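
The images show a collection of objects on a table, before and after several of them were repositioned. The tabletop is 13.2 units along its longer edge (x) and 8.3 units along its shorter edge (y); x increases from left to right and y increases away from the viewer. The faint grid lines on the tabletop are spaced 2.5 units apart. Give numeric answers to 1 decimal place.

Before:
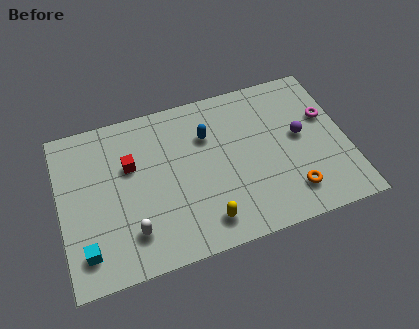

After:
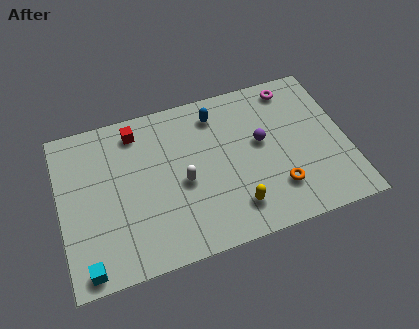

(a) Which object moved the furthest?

the white capsule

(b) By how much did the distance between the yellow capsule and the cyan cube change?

+1.5

Before: roughly 5.4 units apart; after: 6.9. That's 1.5 units further apart.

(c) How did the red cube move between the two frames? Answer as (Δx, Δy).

(0.4, 1.7)

The red cube started near (3.3, 5.3) and ended near (3.7, 7.0).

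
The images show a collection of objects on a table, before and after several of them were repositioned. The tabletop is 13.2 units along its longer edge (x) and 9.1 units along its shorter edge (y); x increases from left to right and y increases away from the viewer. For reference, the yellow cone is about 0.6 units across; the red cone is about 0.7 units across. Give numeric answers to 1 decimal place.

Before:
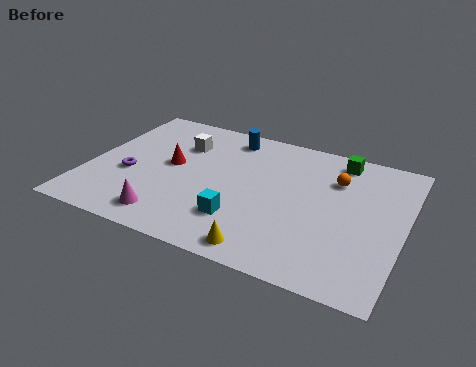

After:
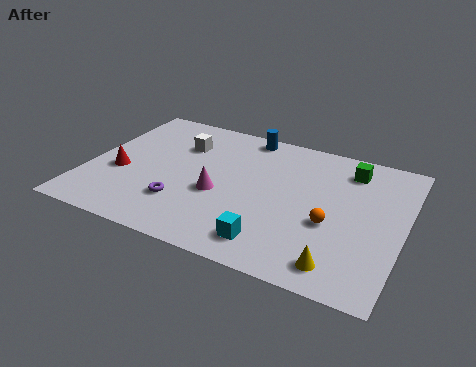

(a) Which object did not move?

the white cube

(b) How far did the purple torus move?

2.6

The purple torus moved from about (1.8, 3.6) to (4.2, 2.5), a distance of √(2.4² + 1.1²) ≈ 2.6.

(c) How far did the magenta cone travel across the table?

2.9

The magenta cone was near (3.8, 1.4) before and (5.6, 3.7) after, so it travelled √(1.8² + 2.3²) ≈ 2.9 units.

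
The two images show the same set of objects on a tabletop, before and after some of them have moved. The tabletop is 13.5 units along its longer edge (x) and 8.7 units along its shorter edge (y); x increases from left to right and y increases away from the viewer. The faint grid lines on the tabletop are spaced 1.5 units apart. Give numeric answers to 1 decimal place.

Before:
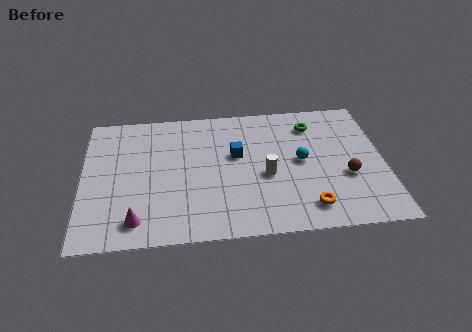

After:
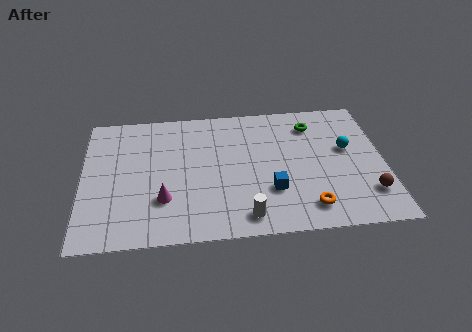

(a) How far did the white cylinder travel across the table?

2.7

The white cylinder was near (8.2, 3.7) before and (7.2, 1.2) after, so it travelled √(1.0² + 2.5²) ≈ 2.7 units.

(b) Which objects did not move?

the green torus and the orange torus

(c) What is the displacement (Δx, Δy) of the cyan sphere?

(2.1, 0.6)

The cyan sphere started near (9.8, 4.5) and ended near (11.9, 5.1).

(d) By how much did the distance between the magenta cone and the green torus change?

-1.7

They were about 9.7 units apart before and 8.0 after — 1.7 units closer together.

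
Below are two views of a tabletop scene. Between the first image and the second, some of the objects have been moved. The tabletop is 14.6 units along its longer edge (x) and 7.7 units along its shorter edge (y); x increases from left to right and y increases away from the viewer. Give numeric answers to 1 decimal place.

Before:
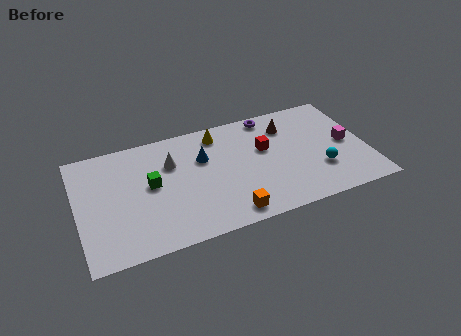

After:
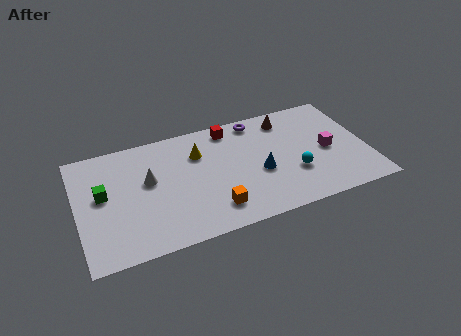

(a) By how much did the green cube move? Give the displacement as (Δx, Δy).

(-2.4, 0.1)

The green cube was at about (3.7, 4.2) and moved to about (1.3, 4.3).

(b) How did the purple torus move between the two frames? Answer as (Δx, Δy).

(-0.7, -0.1)

The purple torus was at about (10.0, 6.9) and moved to about (9.3, 6.8).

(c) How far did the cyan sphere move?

1.3

From (12.1, 2.4) to (10.8, 2.6), the cyan sphere covered √(1.3² + 0.2²) ≈ 1.3 units.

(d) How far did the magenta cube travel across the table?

1.0

The magenta cube moved from about (13.6, 3.8) to (12.6, 3.6), a distance of √(1.0² + 0.2²) ≈ 1.0.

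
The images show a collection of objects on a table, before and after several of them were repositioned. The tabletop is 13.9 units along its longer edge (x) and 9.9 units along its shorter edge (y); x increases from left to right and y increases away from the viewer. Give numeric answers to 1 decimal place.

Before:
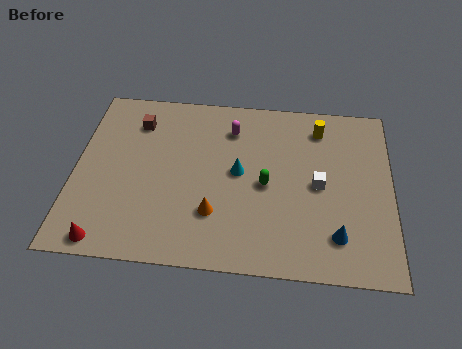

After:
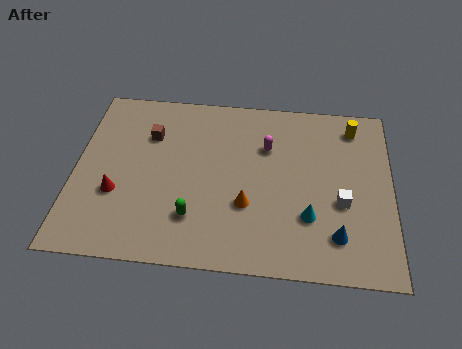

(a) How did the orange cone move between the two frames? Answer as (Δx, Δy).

(1.4, 0.6)

From the two frames, the orange cone sits at roughly (6.2, 2.8) before and (7.6, 3.4) after.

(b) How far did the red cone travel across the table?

2.6

The red cone moved from about (1.6, 0.9) to (1.9, 3.5), a distance of √(0.3² + 2.6²) ≈ 2.6.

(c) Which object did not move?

the blue cone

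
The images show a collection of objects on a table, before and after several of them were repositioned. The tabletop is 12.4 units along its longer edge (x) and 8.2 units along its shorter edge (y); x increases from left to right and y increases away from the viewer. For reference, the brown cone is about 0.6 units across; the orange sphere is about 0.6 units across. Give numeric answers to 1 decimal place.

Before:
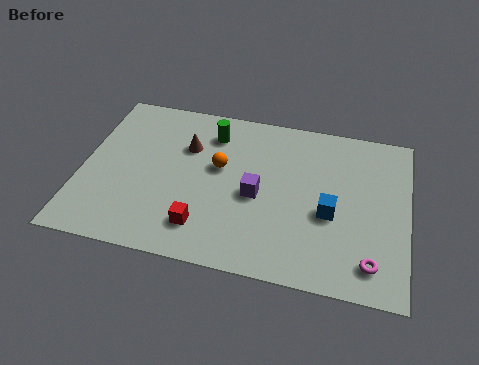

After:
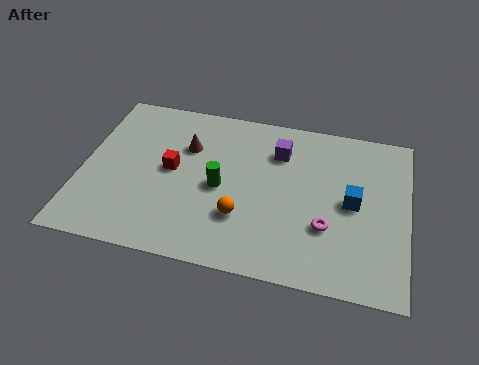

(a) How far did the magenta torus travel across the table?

2.1

The magenta torus was near (11.1, 1.4) before and (9.4, 2.7) after, so it travelled √(1.7² + 1.3²) ≈ 2.1 units.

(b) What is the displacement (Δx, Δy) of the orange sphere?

(1.0, -2.3)

The orange sphere was at about (5.2, 4.8) and moved to about (6.2, 2.5).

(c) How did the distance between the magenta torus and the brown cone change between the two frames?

-2.1

Before: roughly 8.3 units apart; after: 6.2. That's 2.1 units closer together.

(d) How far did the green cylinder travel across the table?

2.7

The green cylinder moved from about (4.8, 6.5) to (5.3, 3.8), a distance of √(0.5² + 2.7²) ≈ 2.7.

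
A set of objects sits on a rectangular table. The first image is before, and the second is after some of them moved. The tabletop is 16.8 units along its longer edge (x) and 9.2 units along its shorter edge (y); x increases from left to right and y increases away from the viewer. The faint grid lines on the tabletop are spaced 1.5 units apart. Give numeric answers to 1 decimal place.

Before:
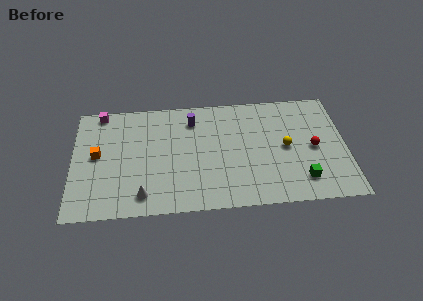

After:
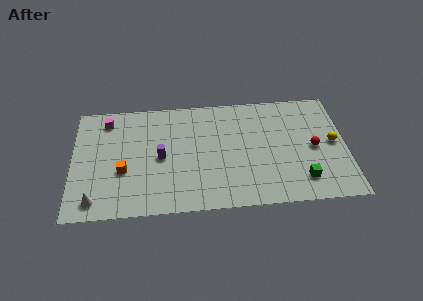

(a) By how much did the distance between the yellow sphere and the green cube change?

+0.6

They were about 2.8 units apart before and 3.4 after — 0.6 units further apart.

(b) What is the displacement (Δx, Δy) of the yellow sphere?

(2.9, 0.1)

From the two frames, the yellow sphere sits at roughly (13.1, 4.6) before and (16.0, 4.7) after.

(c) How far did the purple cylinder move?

3.5

From (7.4, 7.3) to (5.4, 4.4), the purple cylinder covered √(2.0² + 2.9²) ≈ 3.5 units.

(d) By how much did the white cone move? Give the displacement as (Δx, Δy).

(-2.9, -0.2)

From the two frames, the white cone sits at roughly (4.3, 1.5) before and (1.4, 1.3) after.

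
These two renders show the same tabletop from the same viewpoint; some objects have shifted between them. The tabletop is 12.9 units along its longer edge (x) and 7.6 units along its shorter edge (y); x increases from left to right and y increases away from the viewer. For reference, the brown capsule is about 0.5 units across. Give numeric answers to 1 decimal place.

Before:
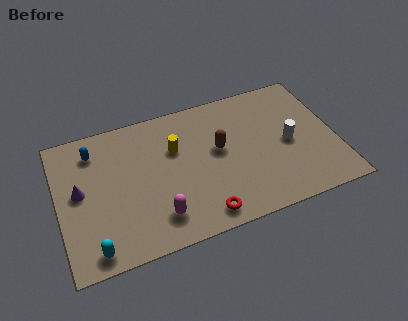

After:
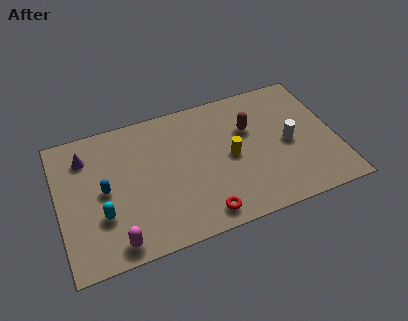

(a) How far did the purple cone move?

1.8

From (1.0, 4.1) to (1.4, 5.9), the purple cone covered √(0.4² + 1.8²) ≈ 1.8 units.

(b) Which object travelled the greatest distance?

the yellow cylinder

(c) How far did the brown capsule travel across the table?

1.7

From (7.5, 4.3) to (9.0, 5.0), the brown capsule covered √(1.5² + 0.7²) ≈ 1.7 units.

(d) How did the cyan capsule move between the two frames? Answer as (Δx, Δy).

(0.5, 1.6)

From the two frames, the cyan capsule sits at roughly (1.4, 0.9) before and (1.9, 2.5) after.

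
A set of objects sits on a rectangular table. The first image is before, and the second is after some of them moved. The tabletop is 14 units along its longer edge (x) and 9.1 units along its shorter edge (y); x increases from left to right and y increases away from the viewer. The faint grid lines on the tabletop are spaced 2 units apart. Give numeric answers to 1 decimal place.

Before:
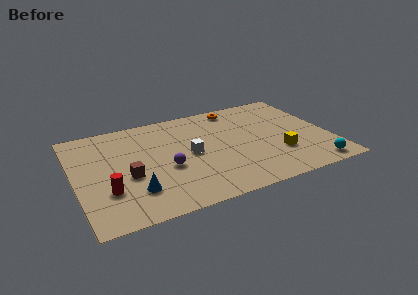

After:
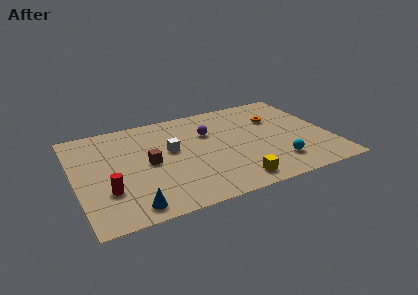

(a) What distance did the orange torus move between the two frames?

2.7

The orange torus was near (9.3, 8.0) before and (11.3, 6.2) after, so it travelled √(2.0² + 1.8²) ≈ 2.7 units.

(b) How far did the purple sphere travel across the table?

3.5

The purple sphere moved from about (4.9, 3.7) to (7.5, 6.1), a distance of √(2.6² + 2.4²) ≈ 3.5.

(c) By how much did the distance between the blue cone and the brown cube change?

+2.2

The distance was about 1.4 in the first image and 3.6 in the second, so they moved 2.2 units further apart.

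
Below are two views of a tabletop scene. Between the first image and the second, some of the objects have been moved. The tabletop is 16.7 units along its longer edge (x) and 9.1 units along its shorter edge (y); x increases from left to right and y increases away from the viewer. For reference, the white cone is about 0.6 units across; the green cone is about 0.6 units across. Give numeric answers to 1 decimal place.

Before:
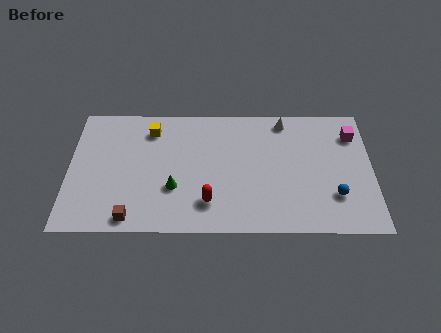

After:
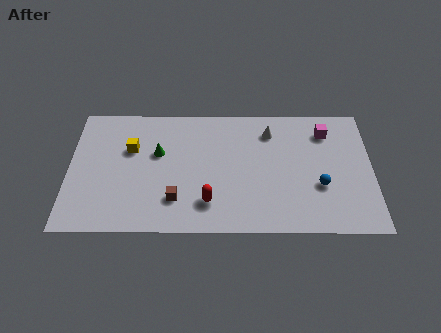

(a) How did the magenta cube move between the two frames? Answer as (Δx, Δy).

(-1.5, 0.2)

The magenta cube started near (15.7, 7.0) and ended near (14.2, 7.2).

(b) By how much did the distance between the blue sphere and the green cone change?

+0.4

Before: roughly 8.8 units apart; after: 9.2. That's 0.4 units further apart.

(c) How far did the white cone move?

1.1

The white cone moved from about (11.9, 8.0) to (11.1, 7.2), a distance of √(0.8² + 0.8²) ≈ 1.1.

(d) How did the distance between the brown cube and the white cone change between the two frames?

-3.8

They were about 10.9 units apart before and 7.1 after — 3.8 units closer together.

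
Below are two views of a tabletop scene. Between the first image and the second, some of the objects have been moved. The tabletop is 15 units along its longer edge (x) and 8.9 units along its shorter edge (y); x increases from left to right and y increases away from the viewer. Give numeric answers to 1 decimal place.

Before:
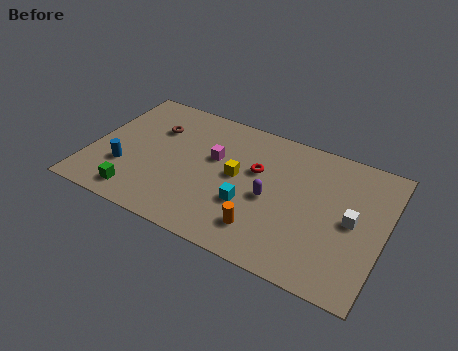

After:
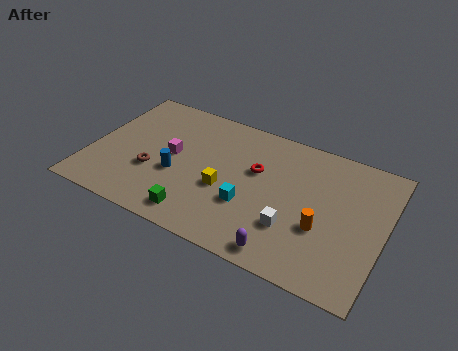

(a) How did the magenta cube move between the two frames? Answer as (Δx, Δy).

(-2.1, -0.7)

The magenta cube started near (6.2, 5.4) and ended near (4.1, 4.7).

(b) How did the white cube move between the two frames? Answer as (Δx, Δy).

(-2.8, -1.7)

The white cube was at about (13.4, 4.4) and moved to about (10.6, 2.7).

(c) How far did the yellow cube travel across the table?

1.2

From (7.5, 4.7) to (7.0, 3.6), the yellow cube covered √(0.5² + 1.1²) ≈ 1.2 units.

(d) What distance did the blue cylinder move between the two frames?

2.7

The blue cylinder was near (1.9, 2.8) before and (4.5, 3.5) after, so it travelled √(2.6² + 0.7²) ≈ 2.7 units.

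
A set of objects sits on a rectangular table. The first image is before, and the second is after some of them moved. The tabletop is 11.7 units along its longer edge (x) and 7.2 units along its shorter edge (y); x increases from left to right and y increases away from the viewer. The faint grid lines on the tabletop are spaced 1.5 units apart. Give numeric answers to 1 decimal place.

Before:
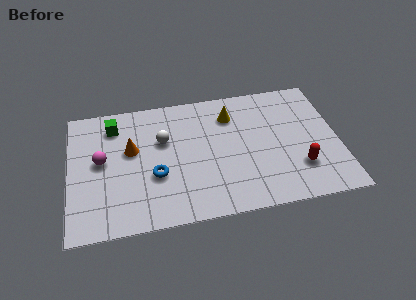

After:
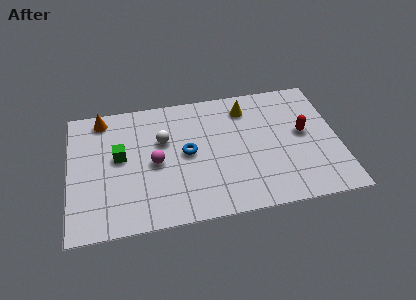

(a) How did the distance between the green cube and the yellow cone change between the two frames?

+0.8

Before: roughly 5.1 units apart; after: 5.9. That's 0.8 units further apart.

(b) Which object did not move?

the white sphere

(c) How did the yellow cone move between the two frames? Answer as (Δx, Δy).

(0.7, 0.3)

The yellow cone started near (7.1, 5.5) and ended near (7.8, 5.8).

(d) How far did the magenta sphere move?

2.4

From (1.4, 3.9) to (3.7, 3.4), the magenta sphere covered √(2.3² + 0.5²) ≈ 2.4 units.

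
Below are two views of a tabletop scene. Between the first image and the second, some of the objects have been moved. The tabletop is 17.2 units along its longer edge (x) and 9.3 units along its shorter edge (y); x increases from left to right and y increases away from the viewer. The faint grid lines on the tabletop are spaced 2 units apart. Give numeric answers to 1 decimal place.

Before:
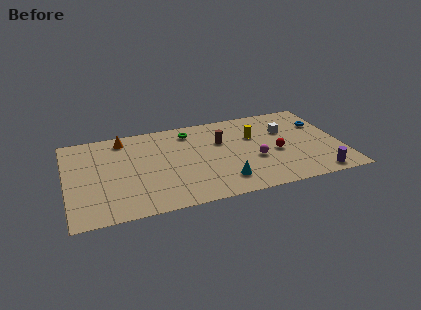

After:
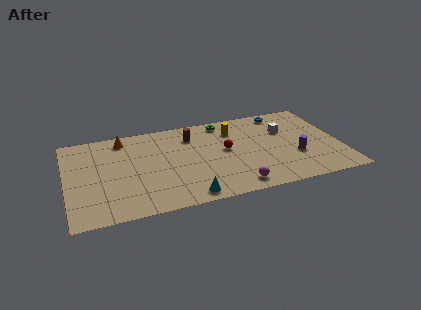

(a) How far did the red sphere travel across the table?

3.3

The red sphere moved from about (13.1, 4.0) to (10.0, 5.1), a distance of √(3.1² + 1.1²) ≈ 3.3.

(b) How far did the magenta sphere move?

2.8

The magenta sphere was near (11.7, 3.6) before and (10.3, 1.2) after, so it travelled √(1.4² + 2.4²) ≈ 2.8 units.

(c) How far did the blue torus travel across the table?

2.9

The blue torus moved from about (16.2, 6.4) to (13.9, 8.2), a distance of √(2.3² + 1.8²) ≈ 2.9.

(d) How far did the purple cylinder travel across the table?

2.5

The purple cylinder was near (15.4, 1.0) before and (14.3, 3.3) after, so it travelled √(1.1² + 2.3²) ≈ 2.5 units.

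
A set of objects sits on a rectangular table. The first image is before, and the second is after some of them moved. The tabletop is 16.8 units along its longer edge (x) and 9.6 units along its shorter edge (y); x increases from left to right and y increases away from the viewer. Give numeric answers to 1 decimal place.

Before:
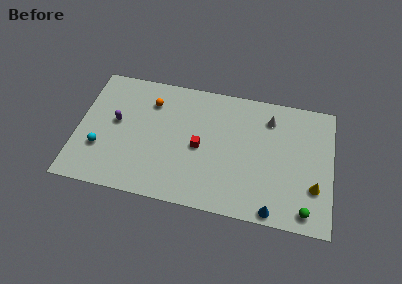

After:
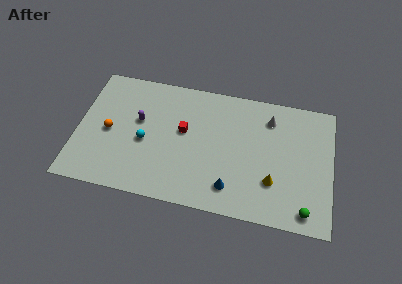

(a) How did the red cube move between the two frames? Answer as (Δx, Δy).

(-1.1, 1.0)

From the two frames, the red cube sits at roughly (8.1, 4.5) before and (7.0, 5.5) after.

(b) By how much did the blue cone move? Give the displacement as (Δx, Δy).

(-2.8, 1.1)

The blue cone started near (13.1, 0.8) and ended near (10.3, 1.9).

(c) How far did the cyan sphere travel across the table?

3.1

From (1.6, 3.1) to (4.5, 4.2), the cyan sphere covered √(2.9² + 1.1²) ≈ 3.1 units.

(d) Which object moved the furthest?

the orange sphere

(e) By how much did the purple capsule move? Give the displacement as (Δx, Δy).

(1.5, 0.4)

From the two frames, the purple capsule sits at roughly (2.5, 5.3) before and (4.0, 5.7) after.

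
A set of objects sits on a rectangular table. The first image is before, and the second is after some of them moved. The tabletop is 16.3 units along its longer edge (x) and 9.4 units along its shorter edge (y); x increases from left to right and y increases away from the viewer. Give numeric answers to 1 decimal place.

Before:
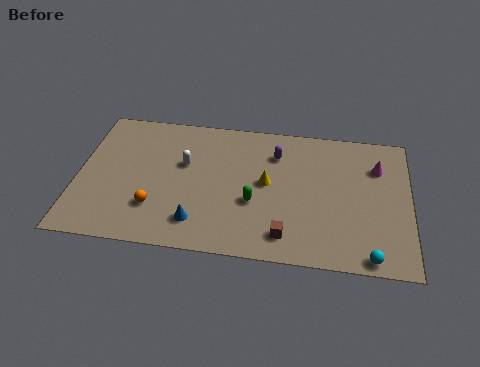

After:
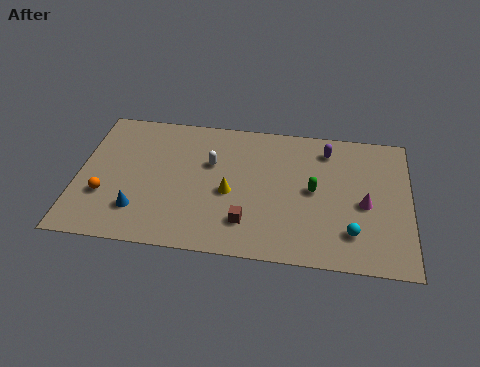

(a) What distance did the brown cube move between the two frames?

2.0

From (10.3, 1.6) to (8.4, 2.2), the brown cube covered √(1.9² + 0.6²) ≈ 2.0 units.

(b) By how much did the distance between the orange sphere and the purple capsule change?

+4.4

Before: roughly 7.3 units apart; after: 11.7. That's 4.4 units further apart.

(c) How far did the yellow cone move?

2.0

The yellow cone moved from about (9.3, 5.0) to (7.5, 4.1), a distance of √(1.8² + 0.9²) ≈ 2.0.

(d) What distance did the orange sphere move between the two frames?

2.5

From (3.9, 2.6) to (1.4, 3.1), the orange sphere covered √(2.5² + 0.5²) ≈ 2.5 units.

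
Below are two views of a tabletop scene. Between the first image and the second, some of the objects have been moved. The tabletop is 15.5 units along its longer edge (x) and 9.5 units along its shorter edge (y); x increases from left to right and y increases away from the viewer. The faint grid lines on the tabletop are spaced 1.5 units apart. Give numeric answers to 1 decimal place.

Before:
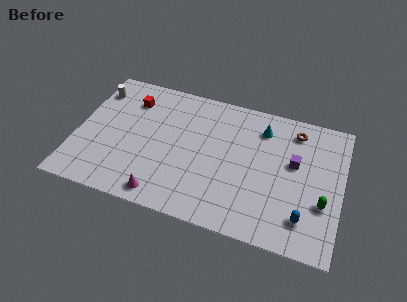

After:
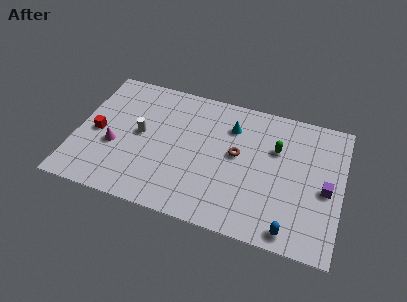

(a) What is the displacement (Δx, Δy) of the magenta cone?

(-3.1, 2.6)

The magenta cone started near (5.4, 1.1) and ended near (2.3, 3.7).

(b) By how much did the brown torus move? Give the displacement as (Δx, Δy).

(-3.2, -2.7)

From the two frames, the brown torus sits at roughly (12.6, 7.9) before and (9.4, 5.2) after.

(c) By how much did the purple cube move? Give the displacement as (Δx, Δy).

(1.9, -1.3)

The purple cube started near (12.7, 5.6) and ended near (14.6, 4.3).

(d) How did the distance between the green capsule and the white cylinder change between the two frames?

-6.3

Before: roughly 14.3 units apart; after: 8.0. That's 6.3 units closer together.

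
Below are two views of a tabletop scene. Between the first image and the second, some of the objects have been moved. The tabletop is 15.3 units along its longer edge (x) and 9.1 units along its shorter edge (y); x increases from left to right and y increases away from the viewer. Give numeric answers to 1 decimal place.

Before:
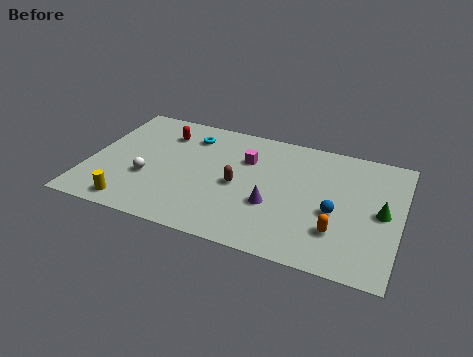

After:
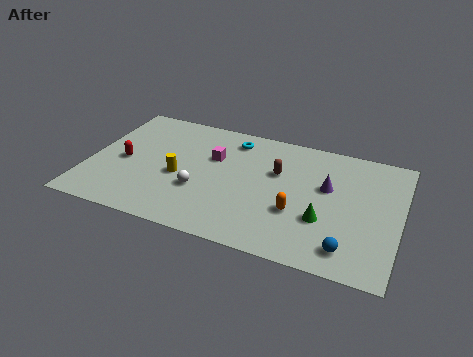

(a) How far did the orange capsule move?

2.1

The orange capsule moved from about (12.4, 2.5) to (10.4, 3.2), a distance of √(2.0² + 0.7²) ≈ 2.1.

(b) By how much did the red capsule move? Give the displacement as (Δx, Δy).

(-1.7, -2.8)

The red capsule started near (3.4, 7.0) and ended near (1.7, 4.2).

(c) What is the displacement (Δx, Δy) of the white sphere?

(2.6, -0.1)

From the two frames, the white sphere sits at roughly (3.0, 3.3) before and (5.6, 3.2) after.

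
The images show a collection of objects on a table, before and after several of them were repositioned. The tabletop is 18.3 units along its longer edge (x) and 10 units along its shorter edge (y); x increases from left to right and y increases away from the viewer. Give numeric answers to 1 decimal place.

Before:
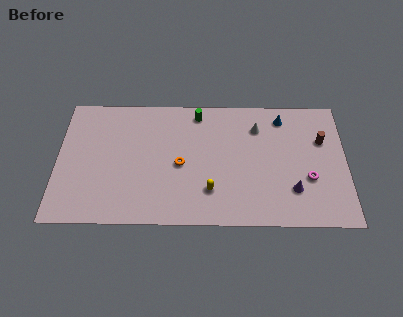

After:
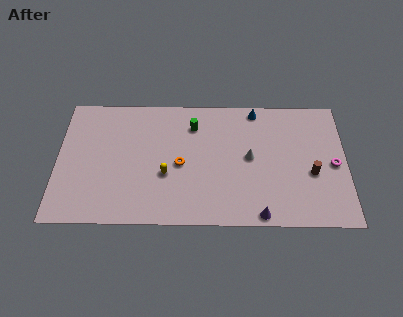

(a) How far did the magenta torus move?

1.9

From (15.9, 3.6) to (17.5, 4.7), the magenta torus covered √(1.6² + 1.1²) ≈ 1.9 units.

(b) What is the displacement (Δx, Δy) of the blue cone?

(-1.7, 0.6)

The blue cone started near (14.3, 8.4) and ended near (12.6, 9.0).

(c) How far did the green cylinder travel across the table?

1.0

The green cylinder was near (8.9, 8.7) before and (8.6, 7.7) after, so it travelled √(0.3² + 1.0²) ≈ 1.0 units.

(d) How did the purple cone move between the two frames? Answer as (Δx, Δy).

(-2.1, -1.9)

The purple cone started near (14.9, 2.7) and ended near (12.8, 0.8).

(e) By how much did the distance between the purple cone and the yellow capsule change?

+1.4

They were about 5.2 units apart before and 6.6 after — 1.4 units further apart.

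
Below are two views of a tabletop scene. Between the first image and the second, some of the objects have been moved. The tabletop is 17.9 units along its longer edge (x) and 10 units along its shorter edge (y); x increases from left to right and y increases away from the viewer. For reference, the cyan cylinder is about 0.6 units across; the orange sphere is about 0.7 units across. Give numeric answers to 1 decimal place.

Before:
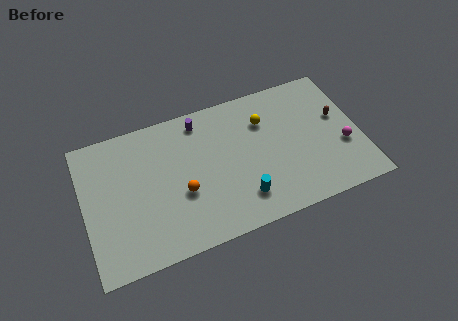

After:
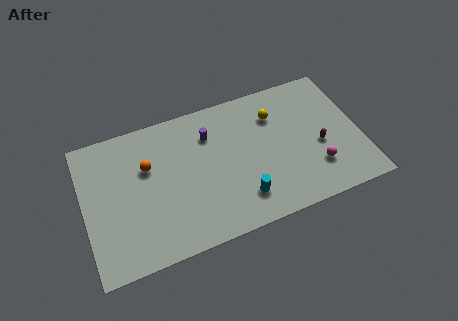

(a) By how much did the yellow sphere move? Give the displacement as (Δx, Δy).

(0.7, 0.2)

The yellow sphere started near (11.9, 7.2) and ended near (12.6, 7.4).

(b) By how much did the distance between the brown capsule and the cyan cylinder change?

-2.0

They were about 7.7 units apart before and 5.7 after — 2.0 units closer together.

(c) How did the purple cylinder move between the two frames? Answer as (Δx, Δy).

(0.5, -1.2)

The purple cylinder started near (7.8, 8.6) and ended near (8.3, 7.4).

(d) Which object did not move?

the cyan cylinder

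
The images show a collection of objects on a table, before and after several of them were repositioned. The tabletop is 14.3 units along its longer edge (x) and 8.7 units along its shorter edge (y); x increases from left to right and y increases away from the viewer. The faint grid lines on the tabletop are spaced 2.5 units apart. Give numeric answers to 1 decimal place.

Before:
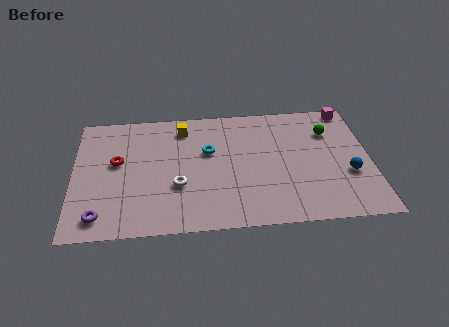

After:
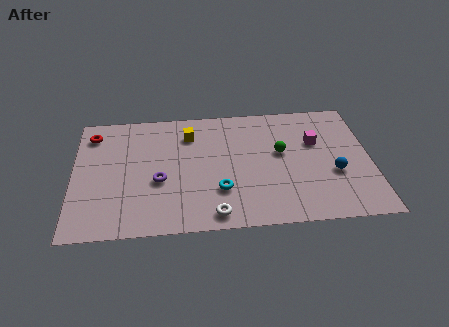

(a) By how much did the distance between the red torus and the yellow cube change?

+0.8

The distance was about 3.9 in the first image and 4.7 in the second, so they moved 0.8 units further apart.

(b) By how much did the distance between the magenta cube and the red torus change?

-0.8

Before: roughly 11.7 units apart; after: 10.9. That's 0.8 units closer together.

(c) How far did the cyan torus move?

2.8

The cyan torus moved from about (6.5, 5.4) to (7.0, 2.6), a distance of √(0.5² + 2.8²) ≈ 2.8.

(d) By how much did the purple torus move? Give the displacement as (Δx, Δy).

(2.8, 2.2)

The purple torus was at about (1.3, 1.3) and moved to about (4.1, 3.5).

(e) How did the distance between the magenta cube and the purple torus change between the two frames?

-5.9

They were about 13.8 units apart before and 7.9 after — 5.9 units closer together.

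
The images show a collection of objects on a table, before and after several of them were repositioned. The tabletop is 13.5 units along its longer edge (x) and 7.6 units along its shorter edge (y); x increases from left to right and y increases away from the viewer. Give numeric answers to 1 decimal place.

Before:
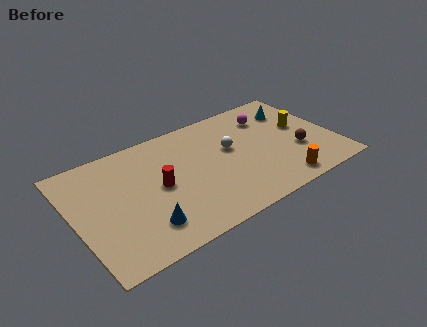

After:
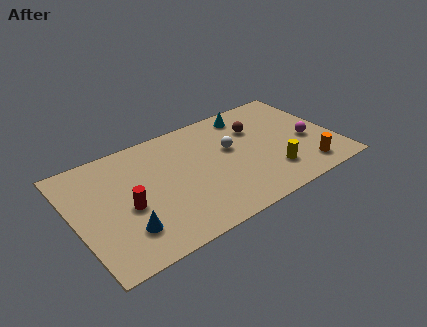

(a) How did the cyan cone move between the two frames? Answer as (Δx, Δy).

(-2.3, 0.8)

The cyan cone started near (11.8, 5.7) and ended near (9.5, 6.5).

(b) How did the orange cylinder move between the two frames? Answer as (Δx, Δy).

(1.4, 0.3)

The orange cylinder was at about (10.2, 1.0) and moved to about (11.6, 1.3).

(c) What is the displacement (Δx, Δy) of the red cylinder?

(-1.7, -0.5)

The red cylinder was at about (4.3, 3.8) and moved to about (2.6, 3.3).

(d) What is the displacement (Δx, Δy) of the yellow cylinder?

(-2.1, -2.4)

The yellow cylinder started near (12.0, 4.3) and ended near (9.9, 1.9).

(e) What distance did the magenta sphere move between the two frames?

3.1

From (10.5, 5.8) to (12.1, 3.2), the magenta sphere covered √(1.6² + 2.6²) ≈ 3.1 units.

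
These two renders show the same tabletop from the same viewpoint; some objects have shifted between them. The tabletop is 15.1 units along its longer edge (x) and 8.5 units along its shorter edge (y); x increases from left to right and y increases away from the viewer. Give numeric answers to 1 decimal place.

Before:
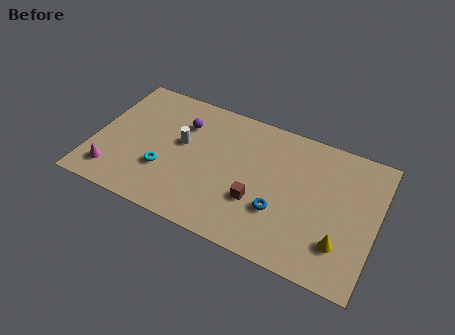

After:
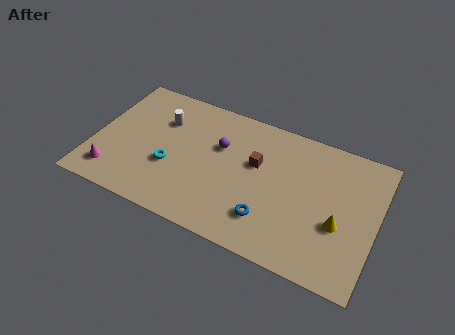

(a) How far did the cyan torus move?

0.5

From (3.9, 2.8) to (4.2, 3.2), the cyan torus covered √(0.3² + 0.4²) ≈ 0.5 units.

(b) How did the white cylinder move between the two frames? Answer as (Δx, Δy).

(-1.2, 1.1)

From the two frames, the white cylinder sits at roughly (4.6, 4.9) before and (3.4, 6.0) after.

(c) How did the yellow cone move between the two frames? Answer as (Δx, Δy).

(-0.2, 1.1)

From the two frames, the yellow cone sits at roughly (13.4, 2.2) before and (13.2, 3.3) after.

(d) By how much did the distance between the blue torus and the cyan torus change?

-0.7

The distance was about 6.2 in the first image and 5.5 in the second, so they moved 0.7 units closer together.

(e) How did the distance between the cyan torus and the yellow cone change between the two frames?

-0.5

Before: roughly 9.5 units apart; after: 9.0. That's 0.5 units closer together.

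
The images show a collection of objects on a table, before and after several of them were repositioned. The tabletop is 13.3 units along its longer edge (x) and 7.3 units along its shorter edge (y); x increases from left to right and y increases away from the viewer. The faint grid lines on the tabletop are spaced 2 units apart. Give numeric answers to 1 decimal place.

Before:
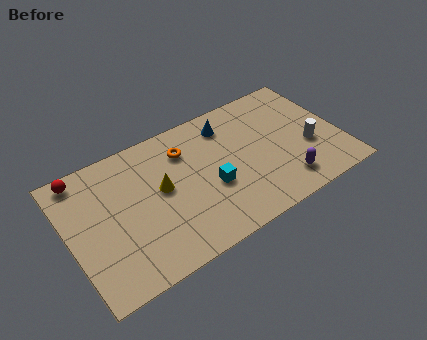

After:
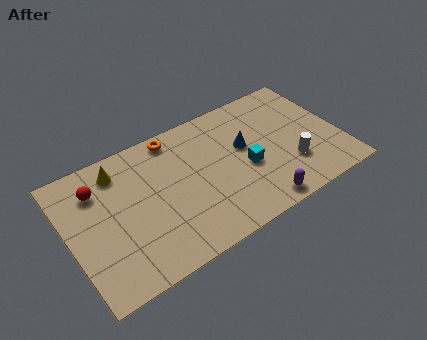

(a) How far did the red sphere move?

1.2

The red sphere was near (1.0, 6.5) before and (1.6, 5.5) after, so it travelled √(0.6² + 1.0²) ≈ 1.2 units.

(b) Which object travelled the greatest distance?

the yellow cone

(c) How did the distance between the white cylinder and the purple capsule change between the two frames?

+0.3

Before: roughly 2.1 units apart; after: 2.4. That's 0.3 units further apart.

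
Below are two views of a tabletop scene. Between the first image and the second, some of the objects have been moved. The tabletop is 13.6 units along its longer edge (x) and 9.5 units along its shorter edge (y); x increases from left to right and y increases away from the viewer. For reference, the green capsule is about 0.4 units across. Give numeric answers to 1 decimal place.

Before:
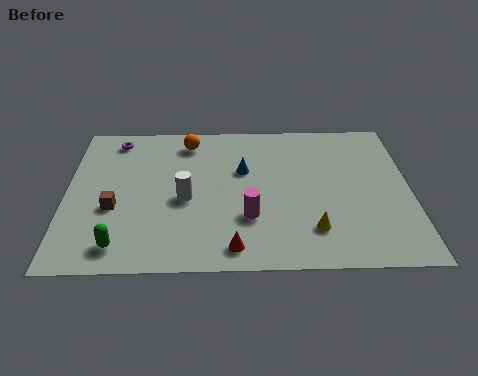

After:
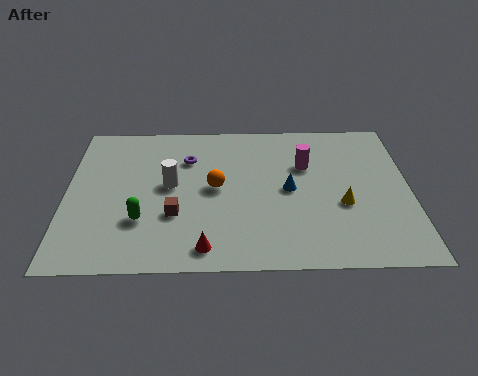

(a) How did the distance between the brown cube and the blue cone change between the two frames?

-0.9

The distance was about 5.6 in the first image and 4.7 in the second, so they moved 0.9 units closer together.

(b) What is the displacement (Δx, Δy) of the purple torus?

(2.9, -1.4)

The purple torus was at about (1.9, 8.2) and moved to about (4.8, 6.8).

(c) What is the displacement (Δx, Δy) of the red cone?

(-1.1, 0.0)

The red cone started near (6.6, 1.2) and ended near (5.5, 1.2).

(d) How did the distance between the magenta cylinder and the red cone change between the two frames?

+4.6

The distance was about 1.9 in the first image and 6.5 in the second, so they moved 4.6 units further apart.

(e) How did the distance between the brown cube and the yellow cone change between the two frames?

-1.3

Before: roughly 7.9 units apart; after: 6.6. That's 1.3 units closer together.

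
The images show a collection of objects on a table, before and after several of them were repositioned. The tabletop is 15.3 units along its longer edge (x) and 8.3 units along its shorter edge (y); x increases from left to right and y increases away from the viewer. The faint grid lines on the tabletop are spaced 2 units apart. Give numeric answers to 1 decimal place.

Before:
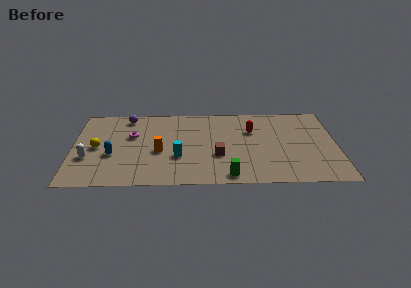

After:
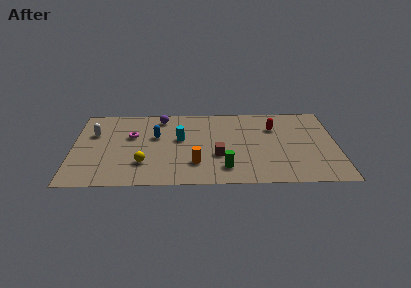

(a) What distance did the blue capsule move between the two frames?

3.1

From (2.3, 3.2) to (4.8, 5.1), the blue capsule covered √(2.5² + 1.9²) ≈ 3.1 units.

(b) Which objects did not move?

the brown cube and the magenta torus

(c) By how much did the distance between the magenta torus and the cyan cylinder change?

-0.7

The distance was about 3.5 in the first image and 2.8 in the second, so they moved 0.7 units closer together.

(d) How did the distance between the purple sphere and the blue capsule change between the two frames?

-2.1

They were about 4.1 units apart before and 2.0 after — 2.1 units closer together.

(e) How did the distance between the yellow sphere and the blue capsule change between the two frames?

+1.7

They were about 1.2 units apart before and 2.9 after — 1.7 units further apart.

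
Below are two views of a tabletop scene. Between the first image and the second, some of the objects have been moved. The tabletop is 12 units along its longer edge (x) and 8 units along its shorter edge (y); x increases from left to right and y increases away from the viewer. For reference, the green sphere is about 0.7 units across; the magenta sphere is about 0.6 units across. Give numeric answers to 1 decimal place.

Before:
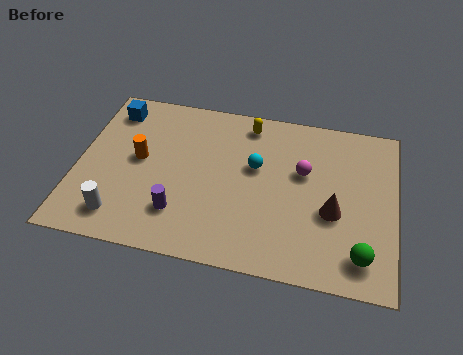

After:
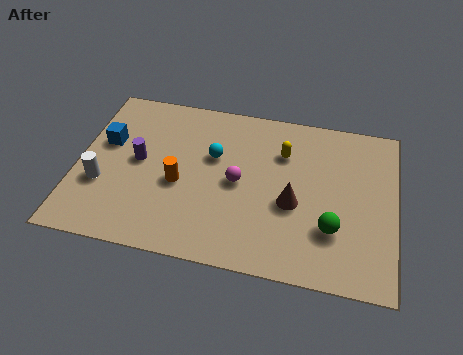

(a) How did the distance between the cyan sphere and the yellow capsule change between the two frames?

+0.6

They were about 2.1 units apart before and 2.7 after — 0.6 units further apart.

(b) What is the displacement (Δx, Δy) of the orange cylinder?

(1.6, -0.9)

The orange cylinder was at about (2.3, 4.3) and moved to about (3.9, 3.4).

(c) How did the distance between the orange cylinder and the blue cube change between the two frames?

+0.7

The distance was about 2.6 in the first image and 3.3 in the second, so they moved 0.7 units further apart.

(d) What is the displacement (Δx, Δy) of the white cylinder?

(-0.8, 1.4)

The white cylinder was at about (1.8, 1.4) and moved to about (1.0, 2.8).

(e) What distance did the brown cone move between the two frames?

1.5

The brown cone moved from about (9.7, 3.2) to (8.2, 3.3), a distance of √(1.5² + 0.1²) ≈ 1.5.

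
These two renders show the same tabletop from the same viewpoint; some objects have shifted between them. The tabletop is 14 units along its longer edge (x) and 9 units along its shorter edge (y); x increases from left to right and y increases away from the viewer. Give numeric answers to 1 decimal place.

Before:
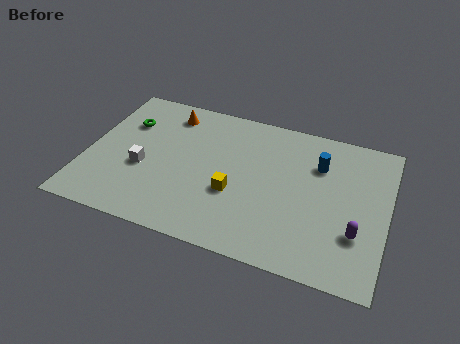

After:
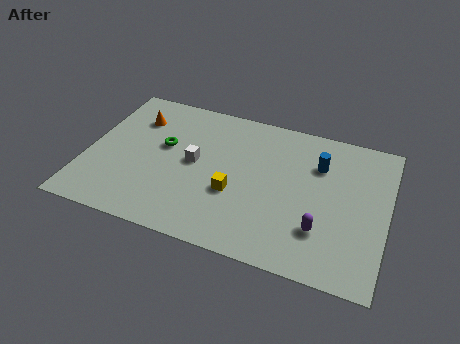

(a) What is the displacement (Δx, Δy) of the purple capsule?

(-1.6, -0.3)

From the two frames, the purple capsule sits at roughly (12.7, 2.8) before and (11.1, 2.5) after.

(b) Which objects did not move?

the blue cylinder and the yellow cube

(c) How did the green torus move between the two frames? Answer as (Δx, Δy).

(1.9, -1.0)

The green torus was at about (1.6, 6.3) and moved to about (3.5, 5.3).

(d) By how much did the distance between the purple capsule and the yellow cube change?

-1.5

Before: roughly 5.7 units apart; after: 4.2. That's 1.5 units closer together.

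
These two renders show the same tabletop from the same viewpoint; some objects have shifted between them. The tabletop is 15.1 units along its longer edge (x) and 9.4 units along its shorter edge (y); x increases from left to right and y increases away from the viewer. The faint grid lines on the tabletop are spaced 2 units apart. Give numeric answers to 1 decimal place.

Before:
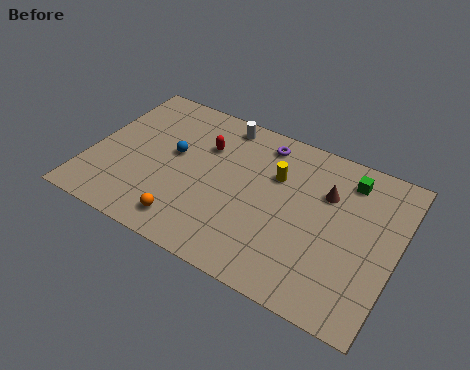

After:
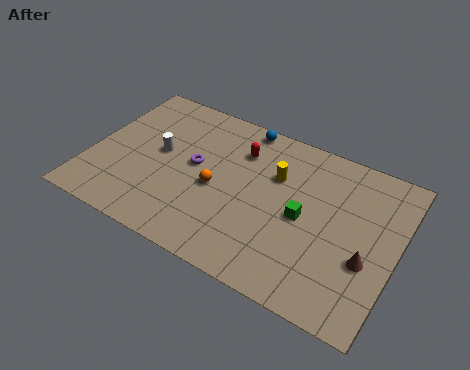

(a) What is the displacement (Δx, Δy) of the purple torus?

(-3.0, -2.9)

The purple torus started near (8.1, 8.0) and ended near (5.1, 5.1).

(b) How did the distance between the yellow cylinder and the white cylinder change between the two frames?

+2.2

The distance was about 3.6 in the first image and 5.8 in the second, so they moved 2.2 units further apart.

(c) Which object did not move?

the yellow cylinder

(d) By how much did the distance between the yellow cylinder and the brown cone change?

+3.1

They were about 2.5 units apart before and 5.6 after — 3.1 units further apart.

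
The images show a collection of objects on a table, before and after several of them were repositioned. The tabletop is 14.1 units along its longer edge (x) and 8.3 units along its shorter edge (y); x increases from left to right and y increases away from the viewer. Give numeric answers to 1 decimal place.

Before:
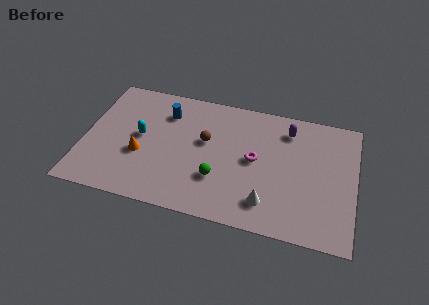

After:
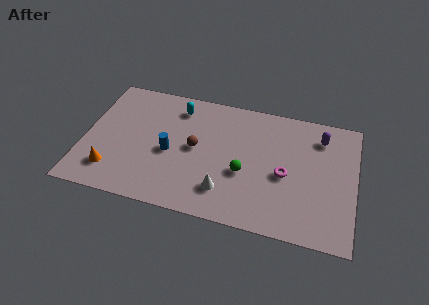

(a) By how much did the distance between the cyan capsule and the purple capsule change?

-0.4

Before: roughly 7.9 units apart; after: 7.5. That's 0.4 units closer together.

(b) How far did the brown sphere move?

0.8

The brown sphere was near (6.3, 4.9) before and (5.8, 4.3) after, so it travelled √(0.5² + 0.6²) ≈ 0.8 units.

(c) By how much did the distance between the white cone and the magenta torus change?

+0.8

They were about 2.7 units apart before and 3.5 after — 0.8 units further apart.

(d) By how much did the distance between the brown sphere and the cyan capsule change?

-0.7

They were about 3.4 units apart before and 2.7 after — 0.7 units closer together.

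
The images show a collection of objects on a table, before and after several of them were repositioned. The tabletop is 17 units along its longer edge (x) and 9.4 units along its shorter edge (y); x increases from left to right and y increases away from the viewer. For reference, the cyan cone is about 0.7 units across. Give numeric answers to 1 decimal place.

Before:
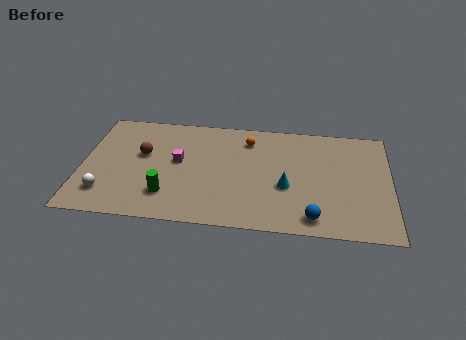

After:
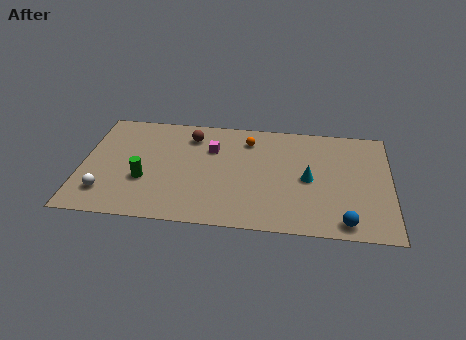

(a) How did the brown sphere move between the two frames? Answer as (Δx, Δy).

(2.6, 1.9)

From the two frames, the brown sphere sits at roughly (3.3, 5.6) before and (5.9, 7.5) after.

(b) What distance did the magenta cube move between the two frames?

2.2

The magenta cube was near (5.3, 5.2) before and (7.1, 6.5) after, so it travelled √(1.8² + 1.3²) ≈ 2.2 units.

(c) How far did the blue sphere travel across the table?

1.7

The blue sphere was near (12.8, 1.3) before and (14.5, 1.1) after, so it travelled √(1.7² + 0.2²) ≈ 1.7 units.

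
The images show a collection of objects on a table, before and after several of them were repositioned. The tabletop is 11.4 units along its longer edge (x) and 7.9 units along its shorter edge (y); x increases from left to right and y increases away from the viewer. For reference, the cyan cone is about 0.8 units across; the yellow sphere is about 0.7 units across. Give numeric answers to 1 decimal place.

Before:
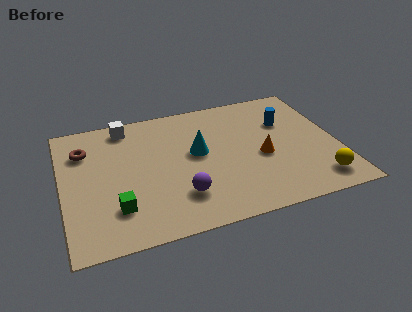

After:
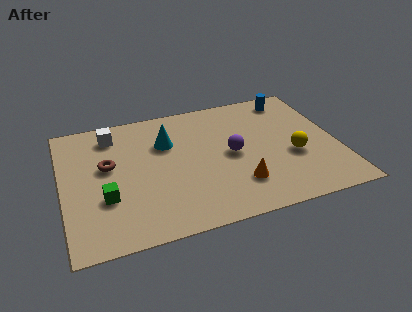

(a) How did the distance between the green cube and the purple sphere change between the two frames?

+2.8

They were about 2.6 units apart before and 5.4 after — 2.8 units further apart.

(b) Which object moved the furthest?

the purple sphere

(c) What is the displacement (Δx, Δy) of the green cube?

(-0.4, 0.7)

The green cube started near (2.1, 2.0) and ended near (1.7, 2.7).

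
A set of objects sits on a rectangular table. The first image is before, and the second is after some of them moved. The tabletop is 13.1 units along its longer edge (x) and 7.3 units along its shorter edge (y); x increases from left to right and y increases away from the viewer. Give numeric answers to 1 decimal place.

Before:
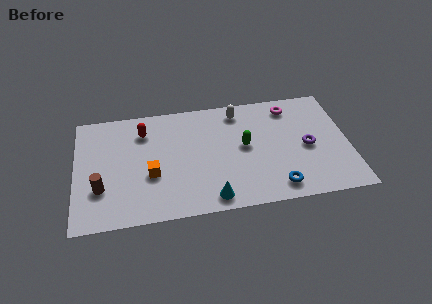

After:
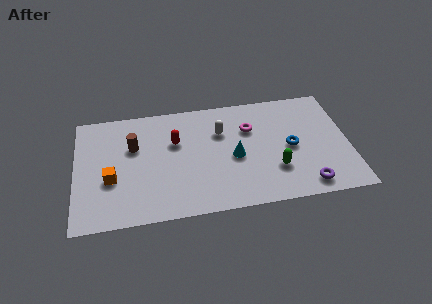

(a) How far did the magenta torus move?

2.3

From (10.4, 6.1) to (8.4, 5.0), the magenta torus covered √(2.0² + 1.1²) ≈ 2.3 units.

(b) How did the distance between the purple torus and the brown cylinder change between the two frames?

-1.1

They were about 10.0 units apart before and 8.9 after — 1.1 units closer together.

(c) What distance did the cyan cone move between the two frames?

2.7

The cyan cone was near (6.4, 0.9) before and (7.6, 3.3) after, so it travelled √(1.2² + 2.4²) ≈ 2.7 units.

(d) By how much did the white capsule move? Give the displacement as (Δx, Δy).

(-0.9, -1.2)

The white capsule started near (7.9, 6.2) and ended near (7.0, 5.0).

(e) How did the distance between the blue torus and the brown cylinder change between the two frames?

-0.8

Before: roughly 8.4 units apart; after: 7.6. That's 0.8 units closer together.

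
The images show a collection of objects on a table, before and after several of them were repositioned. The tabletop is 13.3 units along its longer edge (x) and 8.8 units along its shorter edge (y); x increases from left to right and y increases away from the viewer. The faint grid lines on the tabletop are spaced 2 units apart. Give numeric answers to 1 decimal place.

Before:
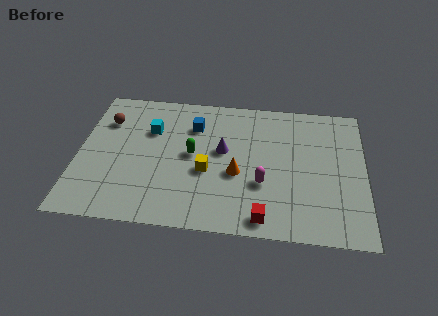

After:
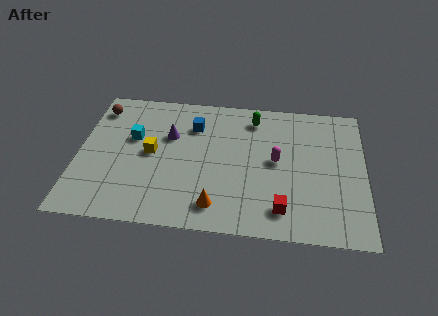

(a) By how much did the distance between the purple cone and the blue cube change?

-0.7

The distance was about 2.1 in the first image and 1.4 in the second, so they moved 0.7 units closer together.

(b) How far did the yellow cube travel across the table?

2.8

The yellow cube moved from about (6.0, 3.6) to (3.4, 4.5), a distance of √(2.6² + 0.9²) ≈ 2.8.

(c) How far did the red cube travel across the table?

1.0

From (8.7, 1.0) to (9.5, 1.6), the red cube covered √(0.8² + 0.6²) ≈ 1.0 units.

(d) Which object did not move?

the blue cube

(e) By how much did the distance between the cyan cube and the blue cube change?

+0.9

They were about 2.1 units apart before and 3.0 after — 0.9 units further apart.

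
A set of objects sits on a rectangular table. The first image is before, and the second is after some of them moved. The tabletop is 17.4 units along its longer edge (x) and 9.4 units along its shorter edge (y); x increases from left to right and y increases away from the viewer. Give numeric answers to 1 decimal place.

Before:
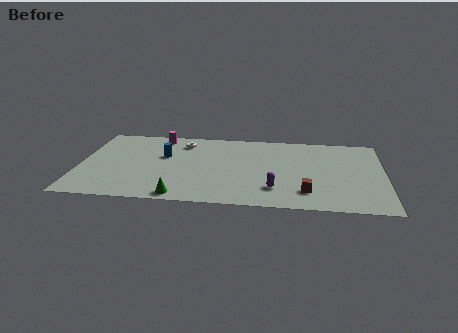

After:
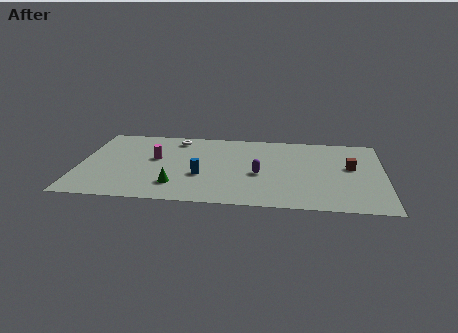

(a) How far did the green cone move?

1.3

From (5.9, 0.9) to (5.6, 2.2), the green cone covered √(0.3² + 1.3²) ≈ 1.3 units.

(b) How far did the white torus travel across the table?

0.6

From (5.8, 7.6) to (5.4, 8.0), the white torus covered √(0.4² + 0.4²) ≈ 0.6 units.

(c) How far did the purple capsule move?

1.9

The purple capsule moved from about (11.2, 2.3) to (10.3, 4.0), a distance of √(0.9² + 1.7²) ≈ 1.9.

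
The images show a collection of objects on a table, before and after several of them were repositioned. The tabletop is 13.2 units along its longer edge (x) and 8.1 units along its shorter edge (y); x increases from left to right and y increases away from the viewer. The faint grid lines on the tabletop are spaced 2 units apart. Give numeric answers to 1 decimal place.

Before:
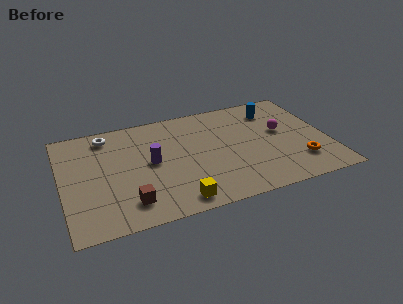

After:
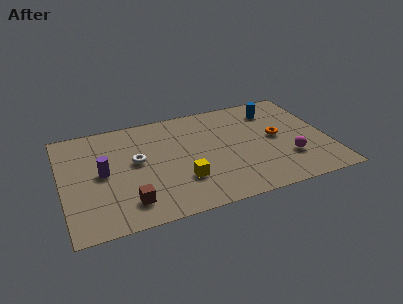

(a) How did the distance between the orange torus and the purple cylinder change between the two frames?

+1.2

They were about 7.5 units apart before and 8.7 after — 1.2 units further apart.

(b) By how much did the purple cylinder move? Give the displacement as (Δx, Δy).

(-2.4, -0.1)

The purple cylinder was at about (4.4, 4.2) and moved to about (2.0, 4.1).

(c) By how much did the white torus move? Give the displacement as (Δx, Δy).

(1.3, -2.4)

The white torus started near (2.4, 6.9) and ended near (3.7, 4.5).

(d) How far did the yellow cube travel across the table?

1.5

The yellow cube moved from about (5.4, 1.0) to (5.8, 2.4), a distance of √(0.4² + 1.4²) ≈ 1.5.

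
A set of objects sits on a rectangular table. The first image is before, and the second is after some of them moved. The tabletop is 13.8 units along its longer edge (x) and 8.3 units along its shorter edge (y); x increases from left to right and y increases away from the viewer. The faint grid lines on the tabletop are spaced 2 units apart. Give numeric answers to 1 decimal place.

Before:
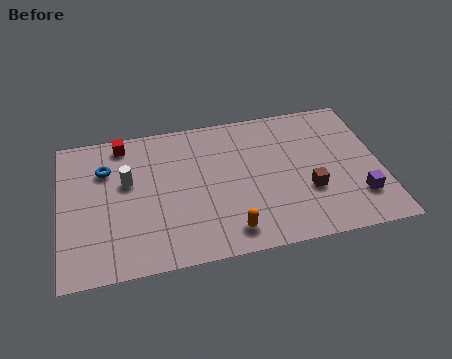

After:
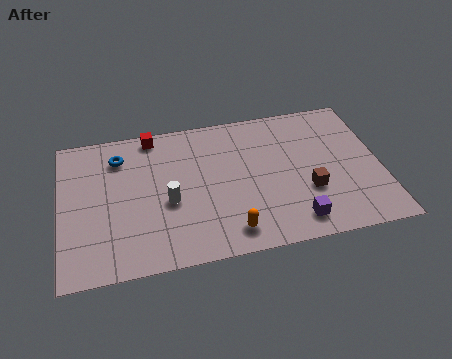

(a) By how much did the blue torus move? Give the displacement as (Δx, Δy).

(0.6, 0.6)

The blue torus started near (2.0, 5.9) and ended near (2.6, 6.5).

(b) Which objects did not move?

the brown cube and the orange capsule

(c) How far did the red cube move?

1.3

The red cube moved from about (2.8, 7.3) to (4.1, 7.5), a distance of √(1.3² + 0.2²) ≈ 1.3.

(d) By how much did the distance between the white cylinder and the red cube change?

+1.7

The distance was about 2.3 in the first image and 4.0 in the second, so they moved 1.7 units further apart.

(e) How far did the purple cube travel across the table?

2.9

The purple cube moved from about (12.7, 2.1) to (9.9, 1.3), a distance of √(2.8² + 0.8²) ≈ 2.9.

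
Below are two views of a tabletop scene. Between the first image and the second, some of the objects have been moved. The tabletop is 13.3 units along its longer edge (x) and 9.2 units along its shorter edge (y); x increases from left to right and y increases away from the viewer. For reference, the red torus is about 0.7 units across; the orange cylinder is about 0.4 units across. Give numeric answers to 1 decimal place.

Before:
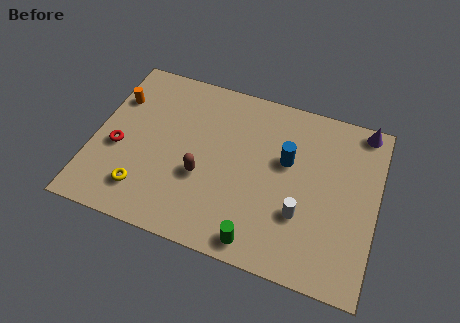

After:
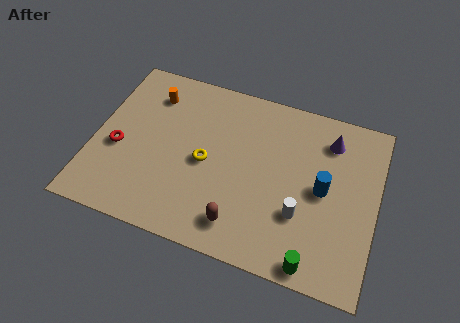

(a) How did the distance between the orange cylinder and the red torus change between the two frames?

+0.9

The distance was about 2.7 in the first image and 3.6 in the second, so they moved 0.9 units further apart.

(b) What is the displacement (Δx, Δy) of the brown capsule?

(2.0, -1.9)

The brown capsule started near (5.2, 3.5) and ended near (7.2, 1.6).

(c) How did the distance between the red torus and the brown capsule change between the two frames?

+2.4

The distance was about 4.0 in the first image and 6.4 in the second, so they moved 2.4 units further apart.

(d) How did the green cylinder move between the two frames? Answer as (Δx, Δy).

(2.6, -0.2)

The green cylinder started near (8.1, 1.0) and ended near (10.7, 0.8).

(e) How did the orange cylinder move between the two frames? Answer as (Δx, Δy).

(1.6, 0.7)

The orange cylinder was at about (0.8, 6.5) and moved to about (2.4, 7.2).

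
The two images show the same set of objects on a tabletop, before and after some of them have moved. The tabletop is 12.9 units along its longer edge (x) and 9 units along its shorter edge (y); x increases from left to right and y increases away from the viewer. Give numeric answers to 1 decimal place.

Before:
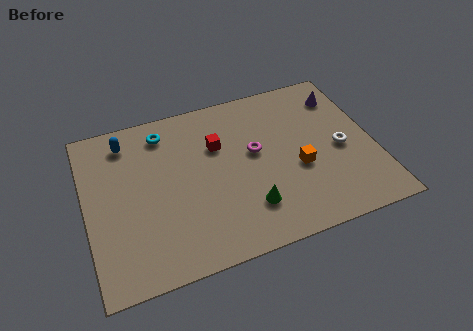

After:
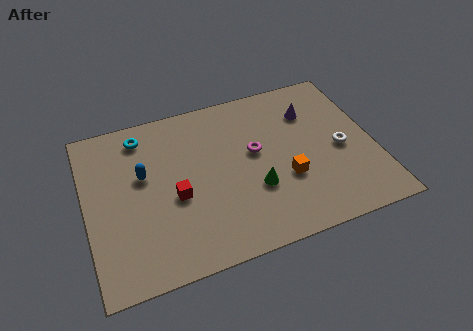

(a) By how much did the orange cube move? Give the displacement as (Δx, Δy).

(-0.6, -0.4)

From the two frames, the orange cube sits at roughly (9.4, 3.6) before and (8.8, 3.2) after.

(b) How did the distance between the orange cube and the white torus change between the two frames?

+0.7

Before: roughly 2.1 units apart; after: 2.8. That's 0.7 units further apart.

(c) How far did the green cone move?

1.0

The green cone was near (7.0, 2.2) before and (7.4, 3.1) after, so it travelled √(0.4² + 0.9²) ≈ 1.0 units.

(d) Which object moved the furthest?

the red cube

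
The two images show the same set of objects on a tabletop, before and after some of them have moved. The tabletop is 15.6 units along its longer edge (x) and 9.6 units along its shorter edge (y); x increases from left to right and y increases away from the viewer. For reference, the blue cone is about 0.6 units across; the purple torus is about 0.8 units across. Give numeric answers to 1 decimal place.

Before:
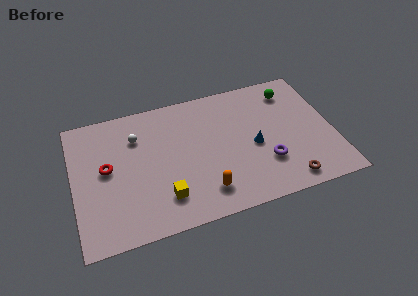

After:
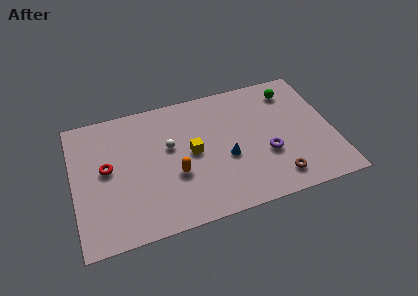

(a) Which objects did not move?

the red torus and the green sphere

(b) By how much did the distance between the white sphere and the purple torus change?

-2.4

The distance was about 8.5 in the first image and 6.1 in the second, so they moved 2.4 units closer together.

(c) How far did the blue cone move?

1.7

From (10.8, 4.3) to (9.1, 3.9), the blue cone covered √(1.7² + 0.4²) ≈ 1.7 units.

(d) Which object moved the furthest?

the yellow cube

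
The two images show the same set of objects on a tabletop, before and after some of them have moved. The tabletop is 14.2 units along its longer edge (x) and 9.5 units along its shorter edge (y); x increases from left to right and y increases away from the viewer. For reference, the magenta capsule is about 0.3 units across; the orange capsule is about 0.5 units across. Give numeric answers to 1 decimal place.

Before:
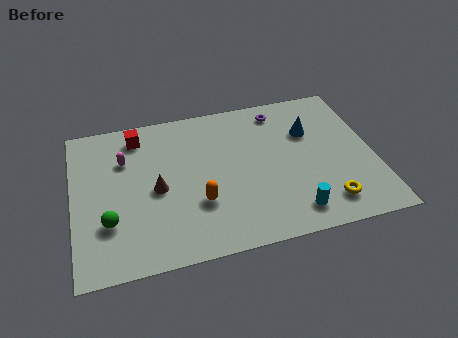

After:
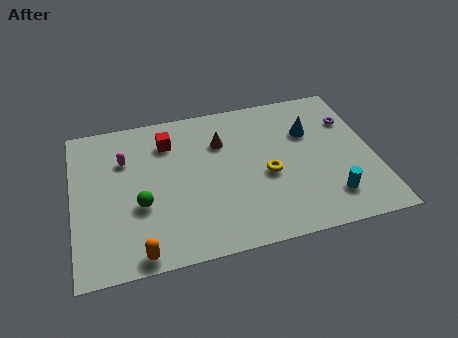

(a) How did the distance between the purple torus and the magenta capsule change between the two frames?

+3.2

They were about 7.6 units apart before and 10.8 after — 3.2 units further apart.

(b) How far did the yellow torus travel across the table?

3.5

The yellow torus moved from about (11.7, 1.7) to (9.1, 4.1), a distance of √(2.6² + 2.4²) ≈ 3.5.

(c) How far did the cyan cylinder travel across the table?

1.9

The cyan cylinder moved from about (10.1, 1.5) to (11.9, 2.0), a distance of √(1.8² + 0.5²) ≈ 1.9.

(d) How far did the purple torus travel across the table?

3.6

From (10.0, 8.1) to (13.3, 6.7), the purple torus covered √(3.3² + 1.4²) ≈ 3.6 units.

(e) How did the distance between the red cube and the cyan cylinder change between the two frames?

-0.5

They were about 9.5 units apart before and 9.0 after — 0.5 units closer together.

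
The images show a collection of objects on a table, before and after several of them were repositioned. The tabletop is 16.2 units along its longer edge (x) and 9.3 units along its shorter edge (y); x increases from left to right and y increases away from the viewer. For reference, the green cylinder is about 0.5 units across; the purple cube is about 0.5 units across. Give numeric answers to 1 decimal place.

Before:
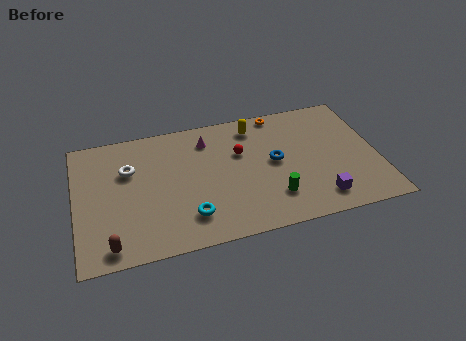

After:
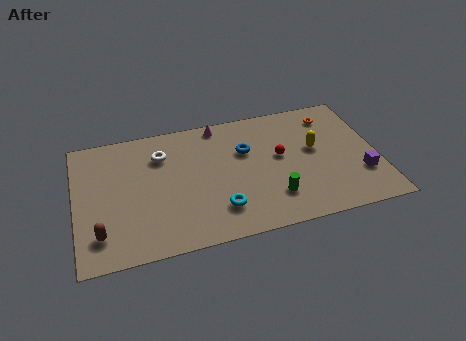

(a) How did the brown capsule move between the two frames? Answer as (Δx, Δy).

(-0.5, 0.9)

The brown capsule started near (1.7, 1.1) and ended near (1.2, 2.0).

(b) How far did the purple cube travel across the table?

2.7

The purple cube was near (12.8, 1.6) before and (15.2, 2.8) after, so it travelled √(2.4² + 1.2²) ≈ 2.7 units.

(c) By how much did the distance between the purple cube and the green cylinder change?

+2.3

The distance was about 2.5 in the first image and 4.8 in the second, so they moved 2.3 units further apart.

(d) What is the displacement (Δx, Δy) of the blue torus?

(-1.5, 1.2)

The blue torus was at about (10.7, 4.9) and moved to about (9.2, 6.1).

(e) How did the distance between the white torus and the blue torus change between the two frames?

-3.3

They were about 7.9 units apart before and 4.6 after — 3.3 units closer together.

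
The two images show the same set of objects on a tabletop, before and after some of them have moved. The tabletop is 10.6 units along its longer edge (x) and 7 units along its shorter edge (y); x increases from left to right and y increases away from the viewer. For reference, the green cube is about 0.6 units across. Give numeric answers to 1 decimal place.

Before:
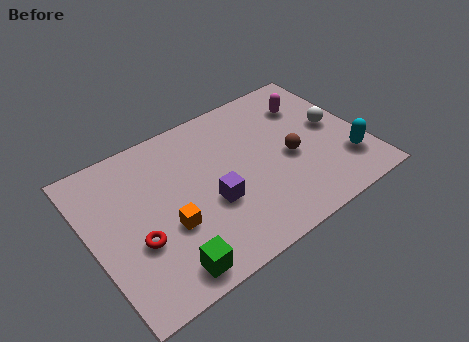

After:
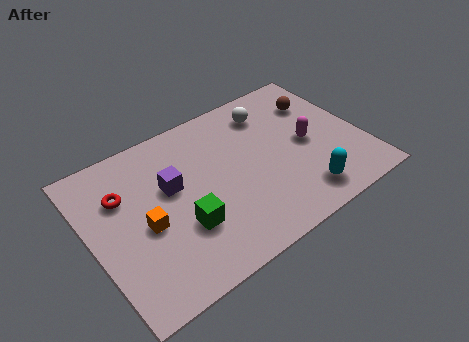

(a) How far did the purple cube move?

2.0

The purple cube moved from about (4.5, 2.7) to (3.2, 4.2), a distance of √(1.3² + 1.5²) ≈ 2.0.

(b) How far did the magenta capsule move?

1.8

From (8.9, 5.2) to (8.5, 3.4), the magenta capsule covered √(0.4² + 1.8²) ≈ 1.8 units.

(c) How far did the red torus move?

2.2

From (1.6, 2.6) to (1.4, 4.8), the red torus covered √(0.2² + 2.2²) ≈ 2.2 units.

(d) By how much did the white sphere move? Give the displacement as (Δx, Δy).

(-2.2, 1.9)

The white sphere started near (9.6, 3.7) and ended near (7.4, 5.6).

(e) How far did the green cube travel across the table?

1.7

The green cube moved from about (2.4, 0.9) to (3.3, 2.3), a distance of √(0.9² + 1.4²) ≈ 1.7.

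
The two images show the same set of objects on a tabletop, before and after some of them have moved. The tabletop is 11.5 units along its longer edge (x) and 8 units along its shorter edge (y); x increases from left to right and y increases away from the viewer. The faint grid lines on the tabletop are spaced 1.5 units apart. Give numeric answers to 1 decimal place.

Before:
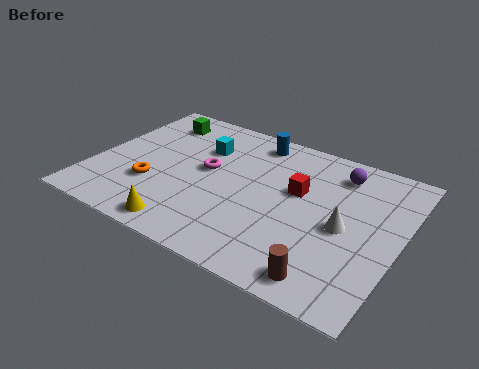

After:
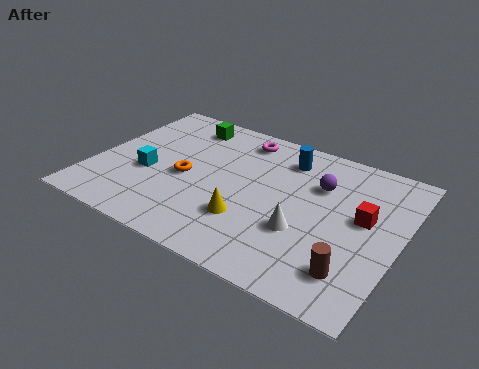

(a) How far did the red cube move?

2.5

The red cube moved from about (7.6, 4.8) to (10.1, 4.5), a distance of √(2.5² + 0.3²) ≈ 2.5.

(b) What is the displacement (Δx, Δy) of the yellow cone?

(2.1, 1.5)

From the two frames, the yellow cone sits at roughly (4.0, 0.9) before and (6.1, 2.4) after.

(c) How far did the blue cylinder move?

1.4

The blue cylinder moved from about (5.6, 6.9) to (6.9, 6.4), a distance of √(1.3² + 0.5²) ≈ 1.4.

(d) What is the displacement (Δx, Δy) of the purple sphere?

(-0.6, -1.0)

From the two frames, the purple sphere sits at roughly (8.9, 6.5) before and (8.3, 5.5) after.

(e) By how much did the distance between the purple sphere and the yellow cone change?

-3.6

Before: roughly 7.4 units apart; after: 3.8. That's 3.6 units closer together.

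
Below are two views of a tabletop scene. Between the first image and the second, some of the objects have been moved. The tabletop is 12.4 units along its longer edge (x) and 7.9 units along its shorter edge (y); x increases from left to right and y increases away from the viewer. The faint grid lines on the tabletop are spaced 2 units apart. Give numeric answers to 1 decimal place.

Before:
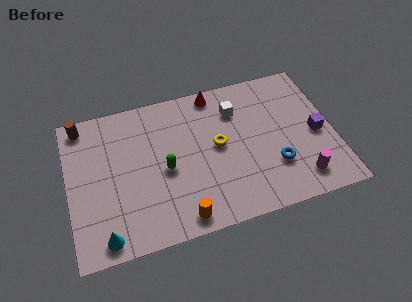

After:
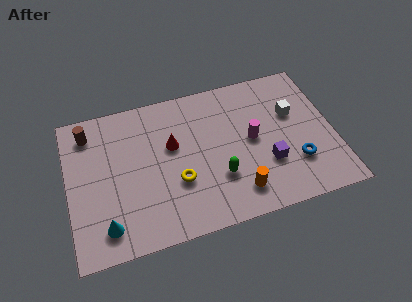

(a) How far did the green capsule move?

2.6

From (4.5, 3.6) to (6.9, 2.5), the green capsule covered √(2.4² + 1.1²) ≈ 2.6 units.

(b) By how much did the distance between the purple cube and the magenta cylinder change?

-0.8

They were about 2.4 units apart before and 1.6 after — 0.8 units closer together.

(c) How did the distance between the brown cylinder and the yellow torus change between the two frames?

-1.4

They were about 6.8 units apart before and 5.4 after — 1.4 units closer together.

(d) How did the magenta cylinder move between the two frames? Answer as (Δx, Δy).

(-2.0, 2.7)

From the two frames, the magenta cylinder sits at roughly (10.6, 1.4) before and (8.6, 4.1) after.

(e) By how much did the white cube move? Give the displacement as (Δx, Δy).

(2.6, -0.9)

From the two frames, the white cube sits at roughly (8.0, 5.9) before and (10.6, 5.0) after.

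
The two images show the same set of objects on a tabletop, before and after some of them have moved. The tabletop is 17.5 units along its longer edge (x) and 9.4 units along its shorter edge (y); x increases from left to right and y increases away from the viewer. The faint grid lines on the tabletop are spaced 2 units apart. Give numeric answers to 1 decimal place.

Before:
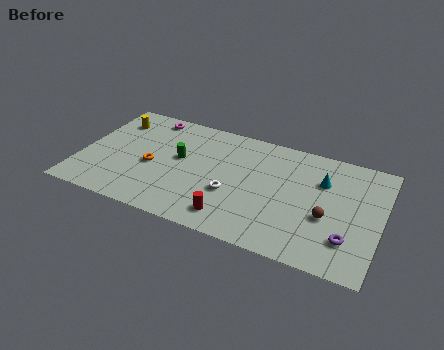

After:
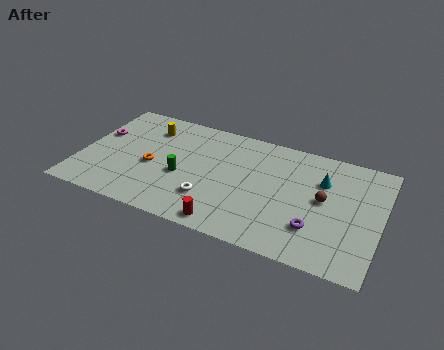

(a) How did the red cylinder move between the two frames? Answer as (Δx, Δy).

(-0.2, -0.6)

The red cylinder started near (9.2, 1.6) and ended near (9.0, 1.0).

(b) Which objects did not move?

the orange torus and the cyan cone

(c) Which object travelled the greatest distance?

the magenta torus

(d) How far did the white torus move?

1.5

From (9.0, 3.5) to (7.8, 2.6), the white torus covered √(1.2² + 0.9²) ≈ 1.5 units.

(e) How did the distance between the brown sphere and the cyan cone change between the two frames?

-1.3

Before: roughly 2.8 units apart; after: 1.5. That's 1.3 units closer together.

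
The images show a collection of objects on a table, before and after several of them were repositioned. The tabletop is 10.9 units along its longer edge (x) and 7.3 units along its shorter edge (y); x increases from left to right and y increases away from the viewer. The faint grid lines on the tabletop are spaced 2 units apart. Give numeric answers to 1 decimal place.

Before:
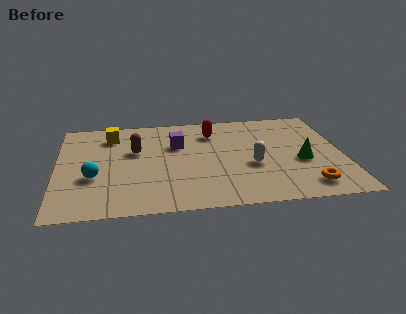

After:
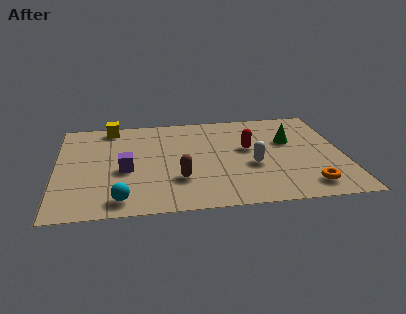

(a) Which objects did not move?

the white capsule and the orange torus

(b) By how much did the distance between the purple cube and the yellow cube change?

+0.7

Before: roughly 2.7 units apart; after: 3.4. That's 0.7 units further apart.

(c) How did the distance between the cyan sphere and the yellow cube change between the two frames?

+2.3

Before: roughly 3.2 units apart; after: 5.5. That's 2.3 units further apart.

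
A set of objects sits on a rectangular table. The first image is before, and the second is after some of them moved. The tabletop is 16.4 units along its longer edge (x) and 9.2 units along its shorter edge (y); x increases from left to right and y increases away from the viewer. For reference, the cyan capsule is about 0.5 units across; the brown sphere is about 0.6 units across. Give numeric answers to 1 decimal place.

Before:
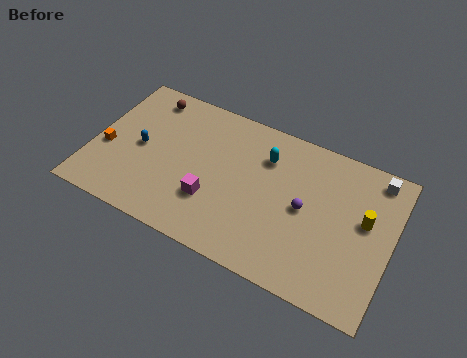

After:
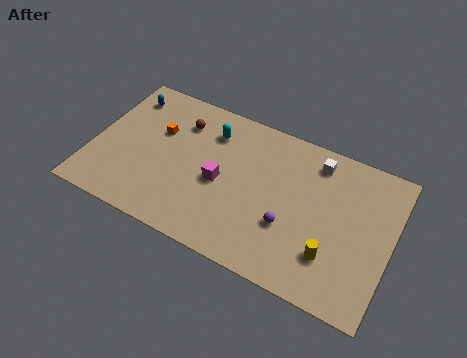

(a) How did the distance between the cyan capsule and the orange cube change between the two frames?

-6.0

They were about 9.0 units apart before and 3.0 after — 6.0 units closer together.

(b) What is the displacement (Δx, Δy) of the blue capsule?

(-1.3, 3.0)

From the two frames, the blue capsule sits at roughly (2.6, 4.5) before and (1.3, 7.5) after.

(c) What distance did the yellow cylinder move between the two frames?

3.2

From (14.9, 5.3) to (13.4, 2.5), the yellow cylinder covered √(1.5² + 2.8²) ≈ 3.2 units.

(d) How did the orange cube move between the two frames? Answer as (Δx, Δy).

(2.6, 2.2)

The orange cube started near (0.8, 3.7) and ended near (3.4, 5.9).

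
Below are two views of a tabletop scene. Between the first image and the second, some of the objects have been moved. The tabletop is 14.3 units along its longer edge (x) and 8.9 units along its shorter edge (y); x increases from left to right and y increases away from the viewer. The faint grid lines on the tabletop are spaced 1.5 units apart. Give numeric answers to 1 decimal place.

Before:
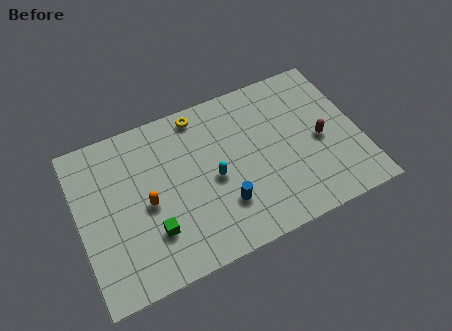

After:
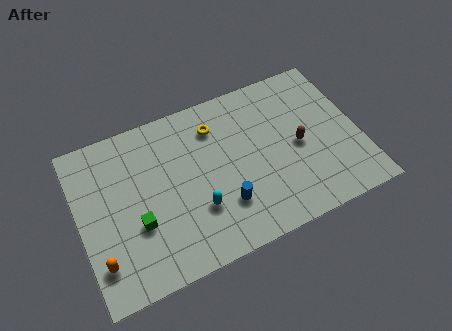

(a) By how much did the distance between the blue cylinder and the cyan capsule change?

-0.3

Before: roughly 1.6 units apart; after: 1.3. That's 0.3 units closer together.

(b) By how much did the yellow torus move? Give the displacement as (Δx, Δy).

(0.7, -1.0)

From the two frames, the yellow torus sits at roughly (6.5, 7.9) before and (7.2, 6.9) after.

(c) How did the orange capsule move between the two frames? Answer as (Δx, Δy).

(-2.6, -2.1)

The orange capsule started near (3.4, 4.1) and ended near (0.8, 2.0).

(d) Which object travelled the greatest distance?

the orange capsule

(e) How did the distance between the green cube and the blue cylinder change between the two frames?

+0.8

They were about 3.6 units apart before and 4.4 after — 0.8 units further apart.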